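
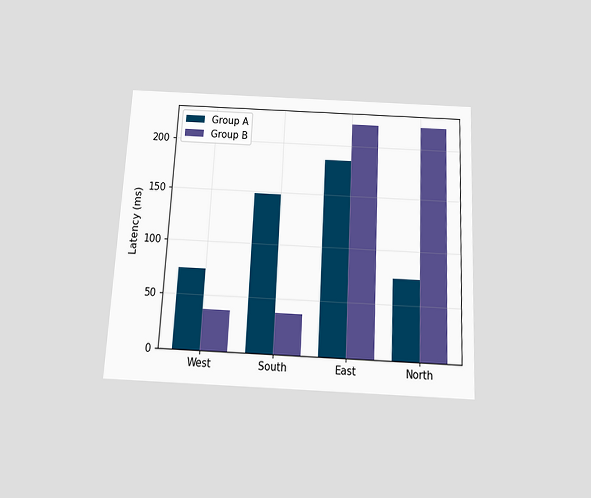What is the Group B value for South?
The chart is tilted about 3° clockwise and viewed slightly from below. The Group B bar at South reaches 37ms on the y-axis.

37ms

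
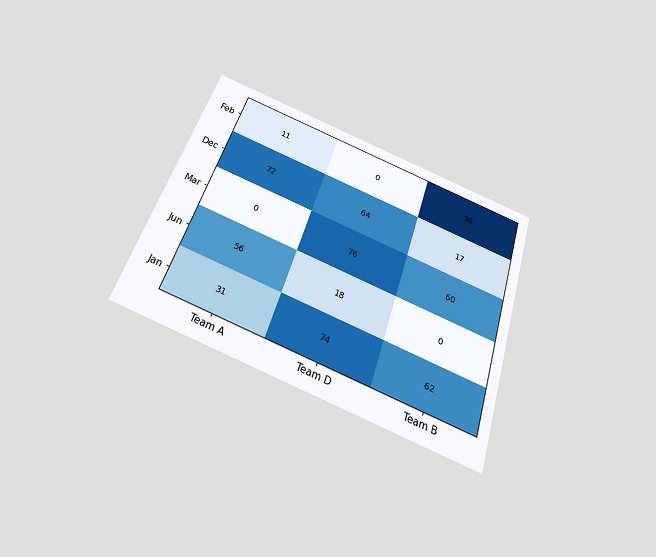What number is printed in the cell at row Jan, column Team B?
62

The chart is tilted about 18° clockwise and viewed slightly from below. The (Jan, Team B) cell reads 62.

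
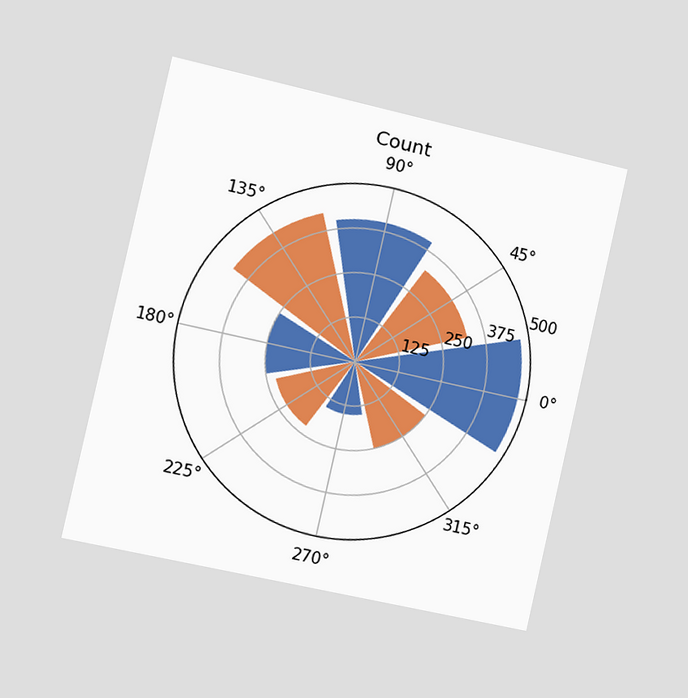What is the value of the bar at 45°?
325

The chart is tilted about 13° clockwise and viewed slightly from the left. The bar at 45° reaches 325 on the radial axis.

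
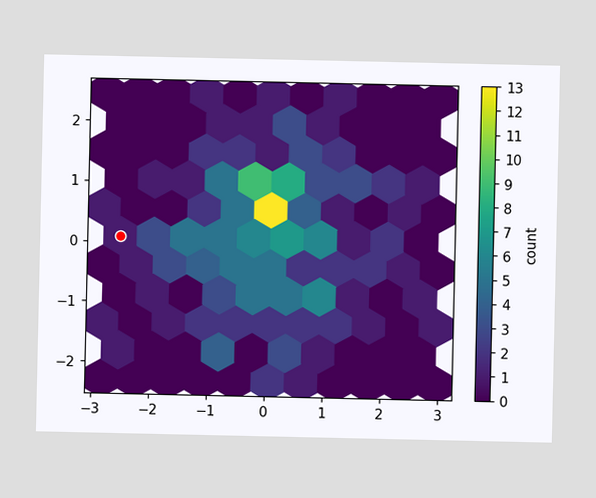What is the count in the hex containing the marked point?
1

The marked hex reads 1 on the colorbar.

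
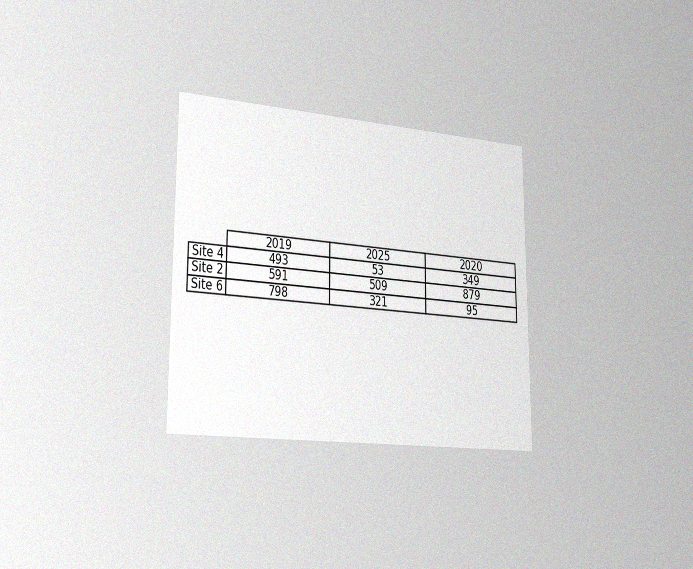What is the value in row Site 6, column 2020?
95

The chart is viewed slightly from the left, with some photo noise. The (Site 6, 2020) cell reads 95.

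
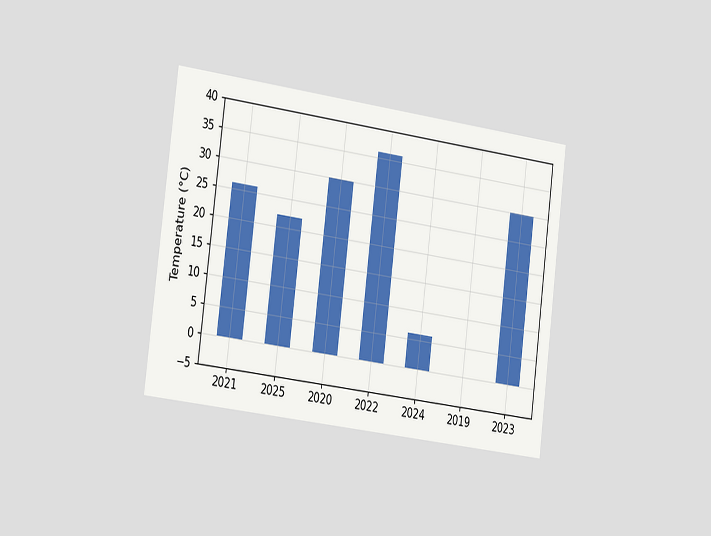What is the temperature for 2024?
The chart is tilted about 7° clockwise and viewed slightly from the left. Reading along the chart's y-axis, the 2024 bar reaches 6°C.

6°C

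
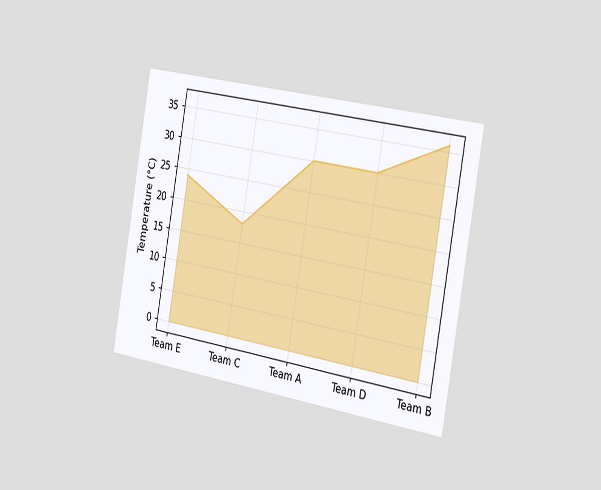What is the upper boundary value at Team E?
The chart is tilted about 10° clockwise and viewed slightly from the right. At Team E the upper boundary is at 24°C.

24°C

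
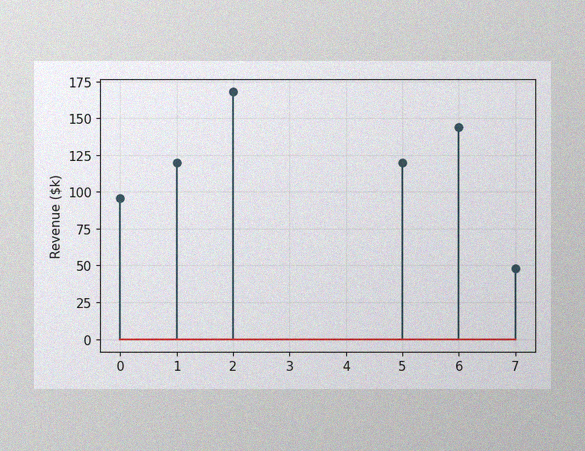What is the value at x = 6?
The image has some photo noise and uneven lighting. The stem at x=6 reaches $144k.

$144k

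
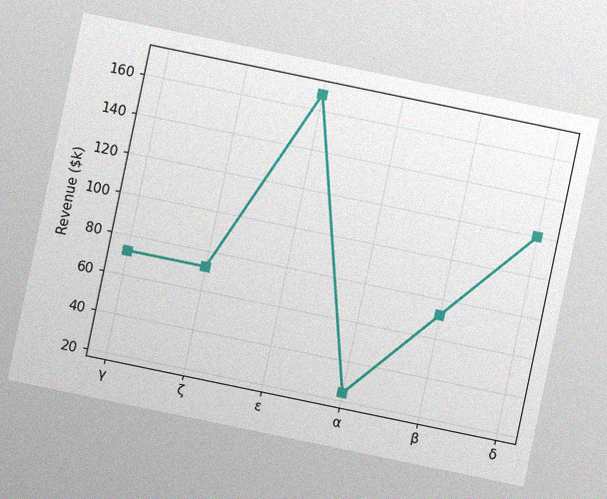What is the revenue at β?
The chart is tilted about 12° clockwise, with some photo noise. At β, the line is at $72k.

$72k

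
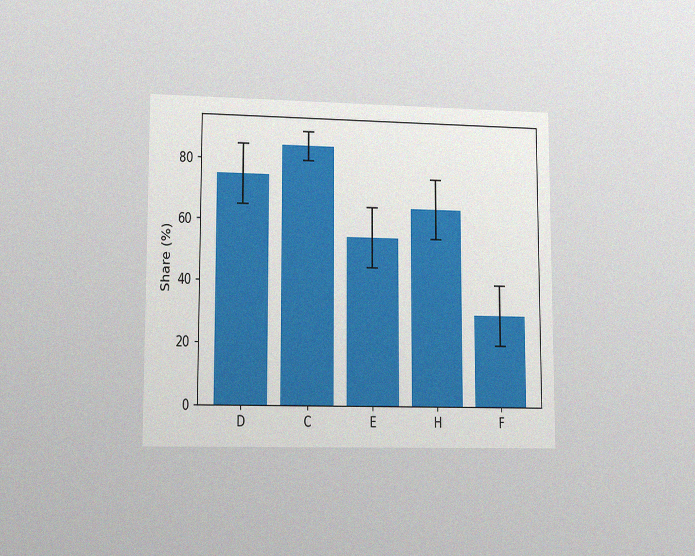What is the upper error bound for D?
The chart is viewed at a slight angle, with some photo noise. The D bar's upper whisker reaches 85%.

85%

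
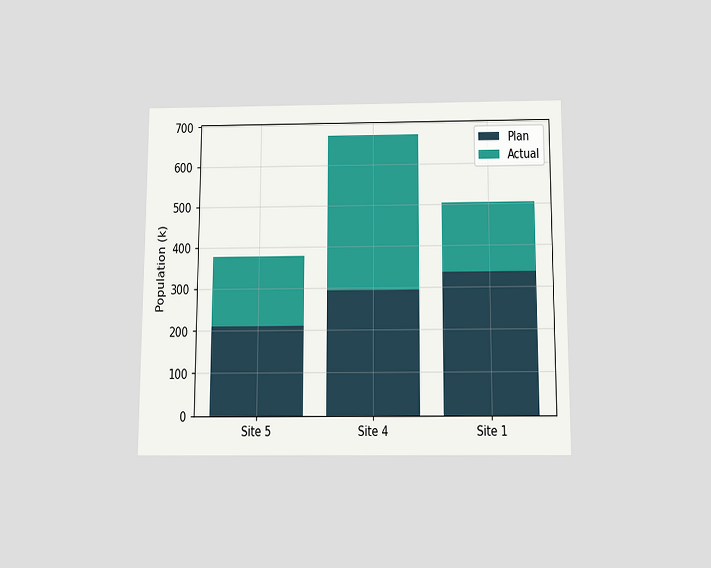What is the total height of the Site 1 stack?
The chart is viewed slightly from below. The Site 1 stack's top reaches 504k on the y-axis.

504k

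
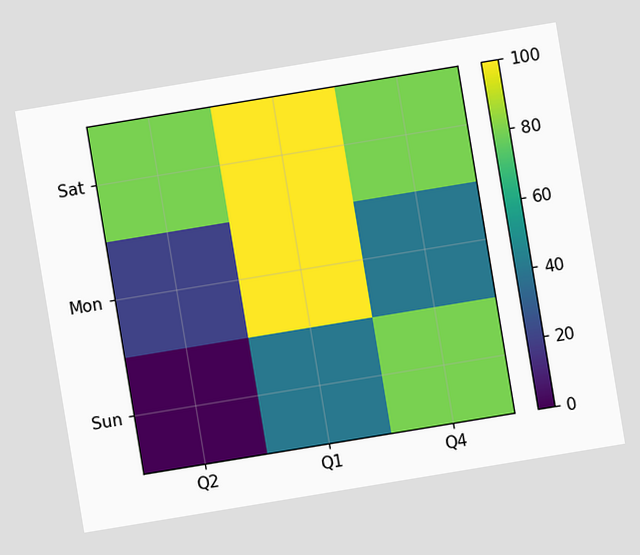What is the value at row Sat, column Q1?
100

The chart is tilted about 9° counter-clockwise. Matching cell (Sat, Q1) against the colorbar gives 100.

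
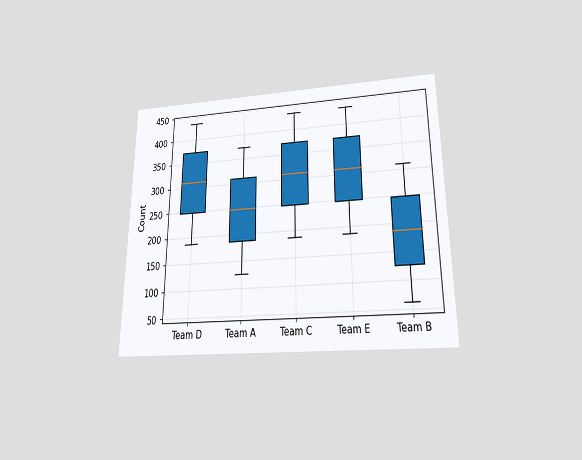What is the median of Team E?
310

The chart is viewed slightly from below. The median line in the Team E box sits at 310.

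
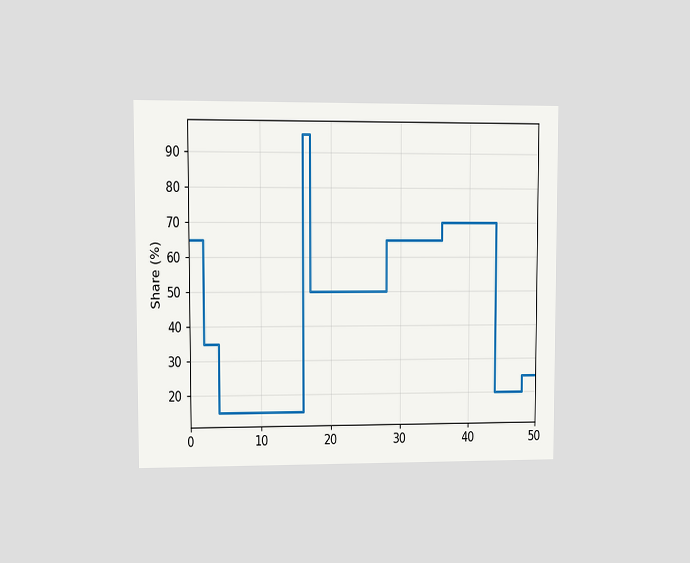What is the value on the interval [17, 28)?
50%

The chart is viewed at a slight angle. On [17, 28) the step sits at 50%.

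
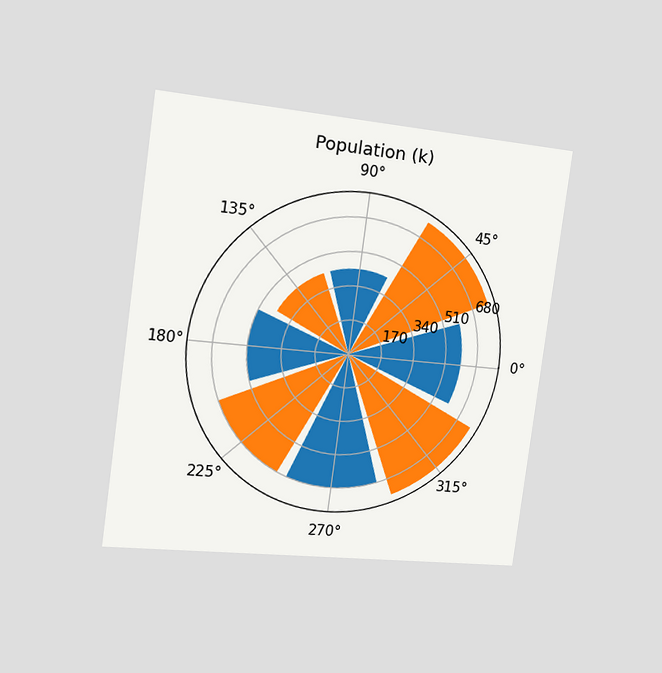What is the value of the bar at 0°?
The chart is tilted about 8° clockwise and viewed slightly from the left. The bar at 0° reaches 595k on the radial axis.

595k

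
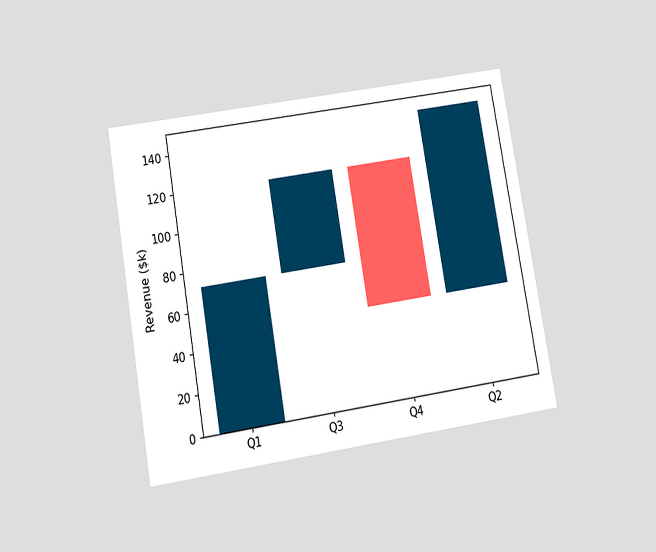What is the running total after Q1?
$72k

The chart is tilted about 10° counter-clockwise and viewed slightly from below. After Q1 the running total reaches $72k.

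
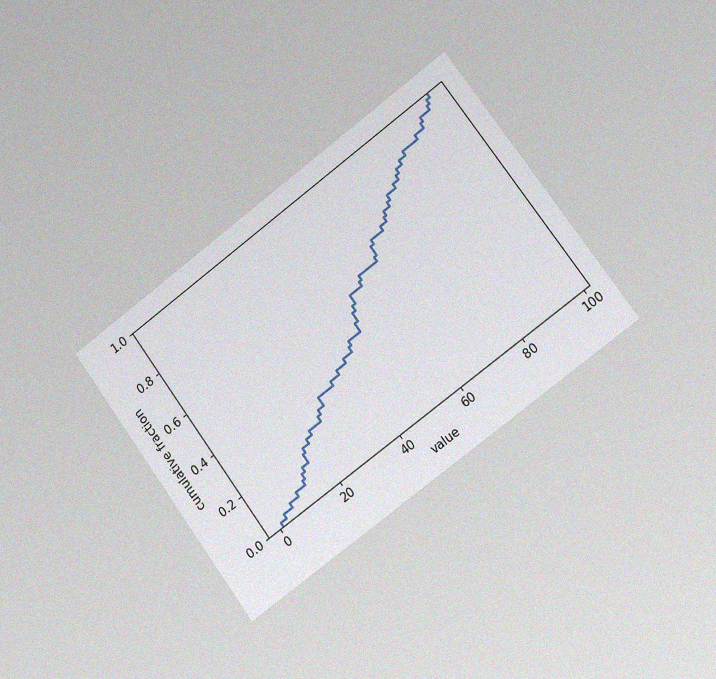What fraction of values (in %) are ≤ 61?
62%

The chart is tilted about 36° counter-clockwise and viewed slightly from the right, with some photo noise. At x=61 the ECDF step is at 62%.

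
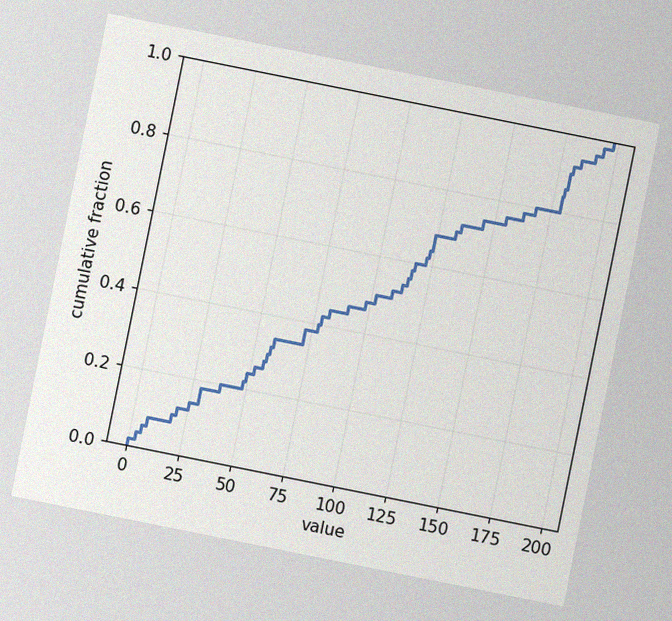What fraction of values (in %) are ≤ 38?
20%

The chart is tilted about 11° clockwise, with some photo noise. At x=38 the ECDF step is at 20%.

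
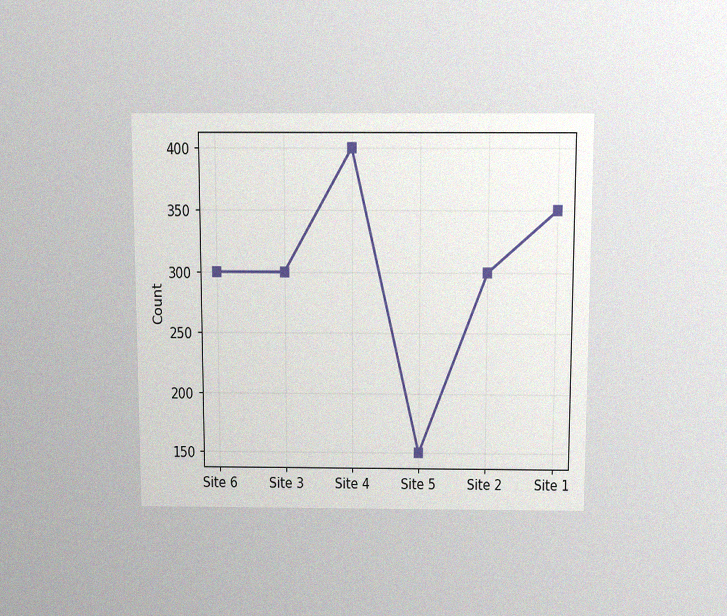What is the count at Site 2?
The chart is viewed slightly from above, with some photo noise. At Site 2, the line is at 300.

300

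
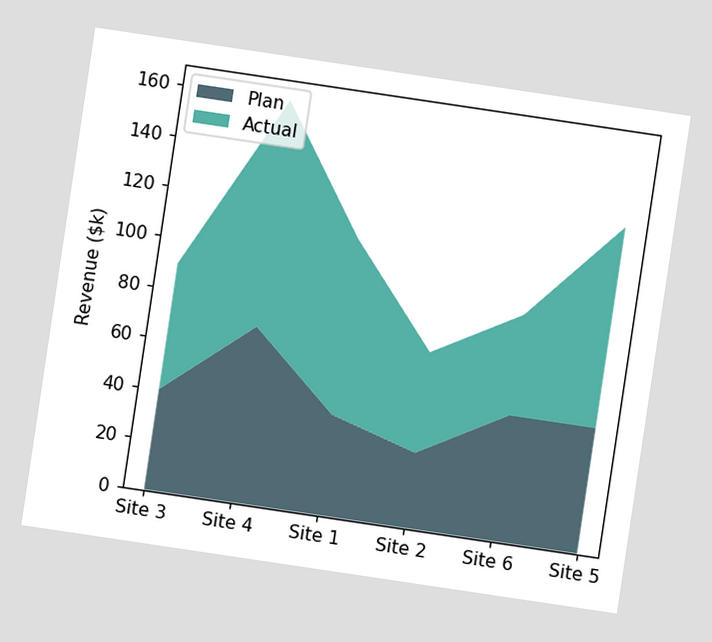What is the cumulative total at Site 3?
$90k

The chart is tilted about 8° clockwise. The stacked total at Site 3 reaches $90k.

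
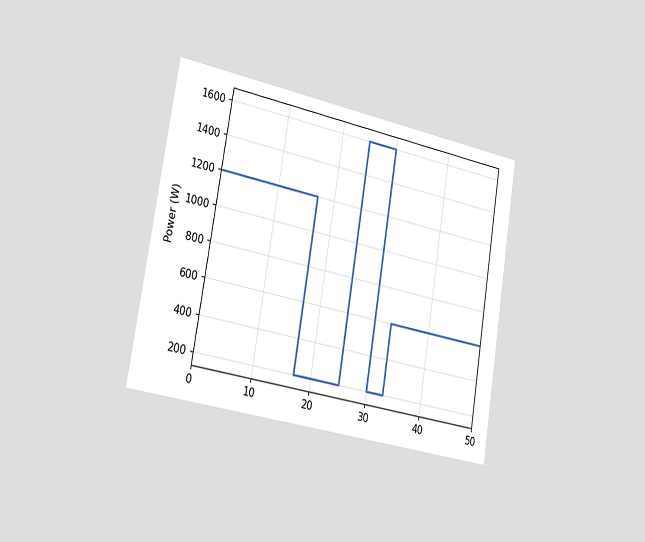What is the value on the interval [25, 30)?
1600W

The chart is tilted about 9° clockwise and viewed slightly from the left. On [25, 30) the step sits at 1600W.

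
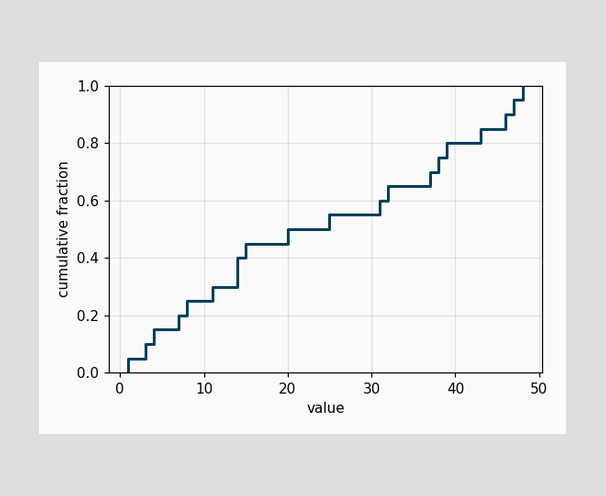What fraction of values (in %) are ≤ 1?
At x=1 the ECDF step is at 5%.

5%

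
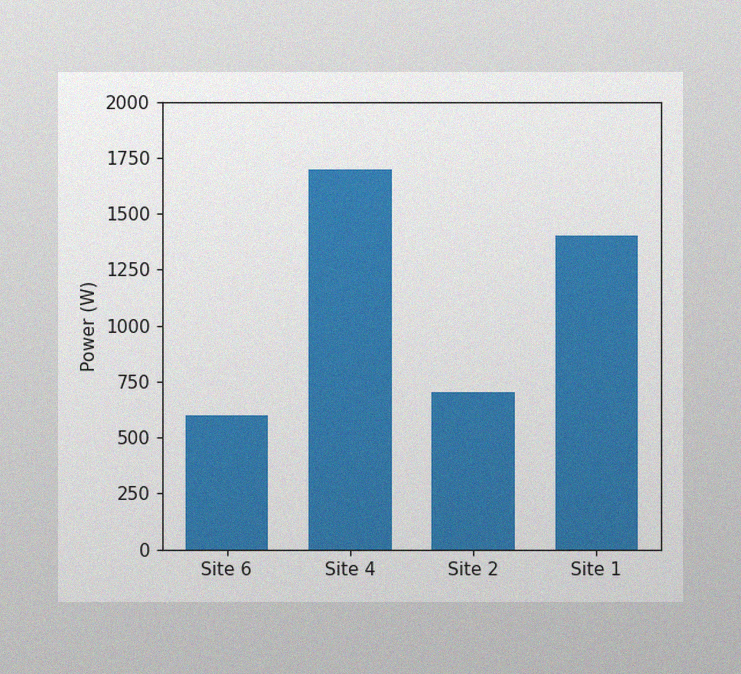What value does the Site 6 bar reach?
The image has some photo noise and uneven lighting. Reading along the chart's y-axis, the Site 6 bar reaches 600W.

600W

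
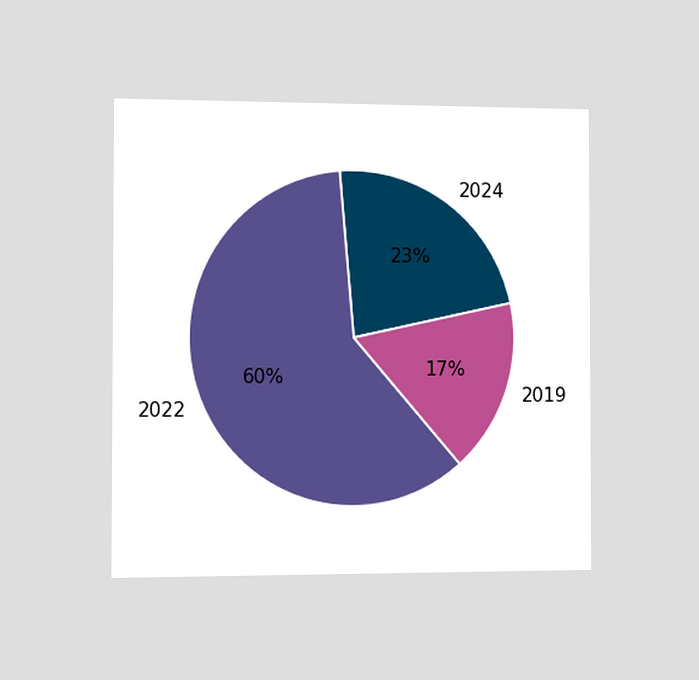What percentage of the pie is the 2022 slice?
60%

The chart is viewed slightly from the left. The 2022 slice takes up 60% of the pie.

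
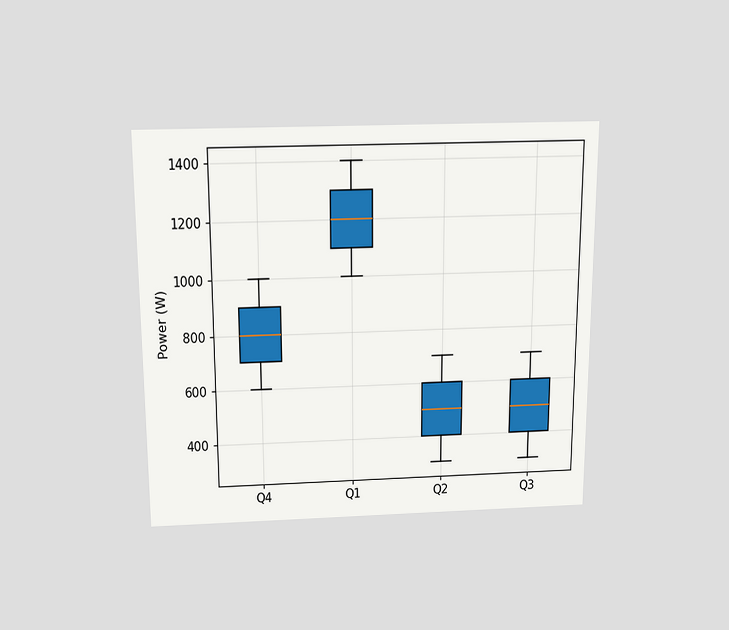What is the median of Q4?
The chart is viewed slightly from above. The median line in the Q4 box sits at 800W.

800W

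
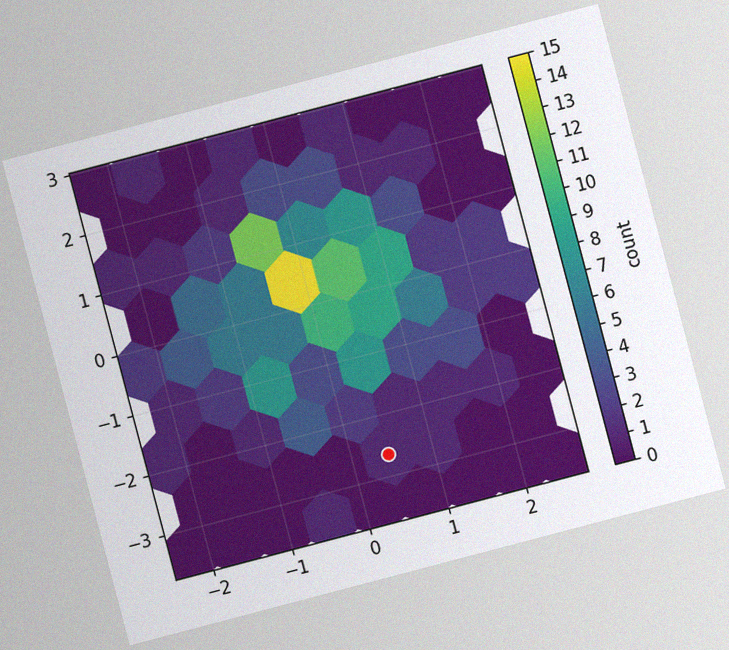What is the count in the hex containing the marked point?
1

The chart is tilted about 15° counter-clockwise, with some photo noise. The marked hex reads 1 on the colorbar.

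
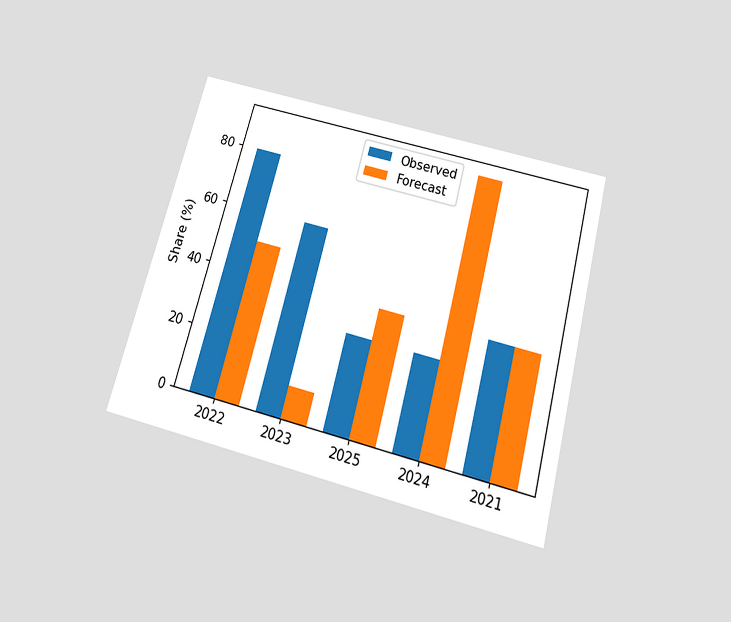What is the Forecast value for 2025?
40%

The chart is tilted about 15° clockwise and viewed slightly from below. The Forecast bar at 2025 reaches 40% on the y-axis.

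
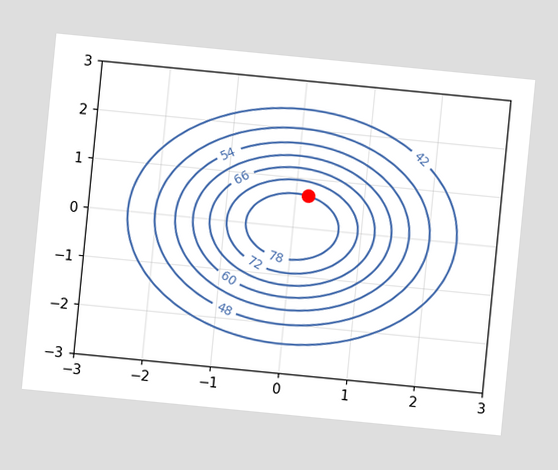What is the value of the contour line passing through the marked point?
The chart is tilted about 6° clockwise. The marked point sits on the contour labelled 78.

78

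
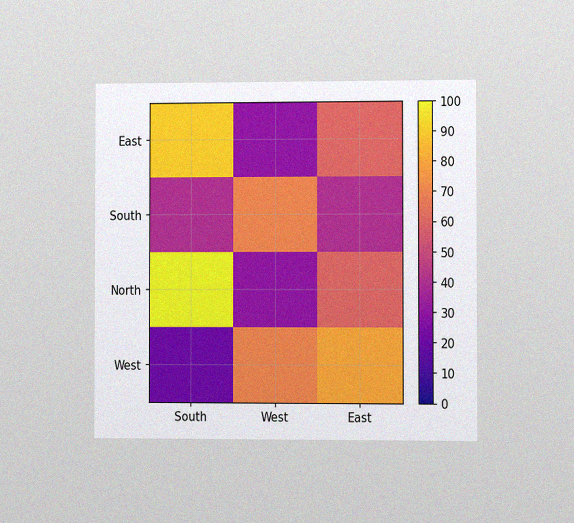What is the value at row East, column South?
90

The chart is viewed at a slight angle, with some photo noise. Matching cell (East, South) against the colorbar gives 90.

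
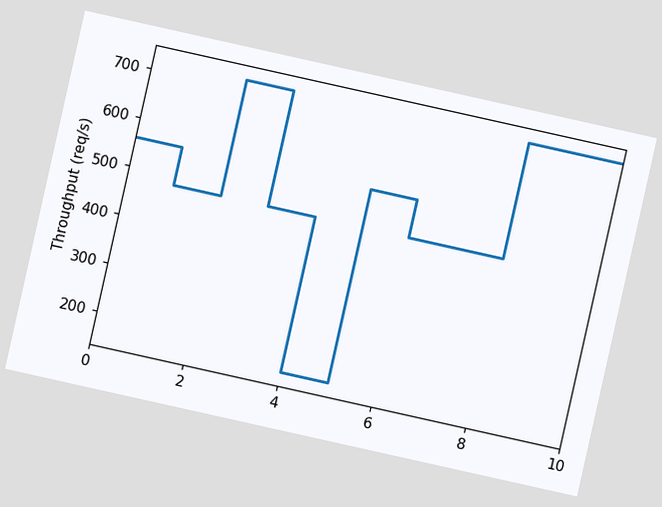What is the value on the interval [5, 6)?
560req/s

The chart is tilted about 13° clockwise. On [5, 6) the step sits at 560req/s.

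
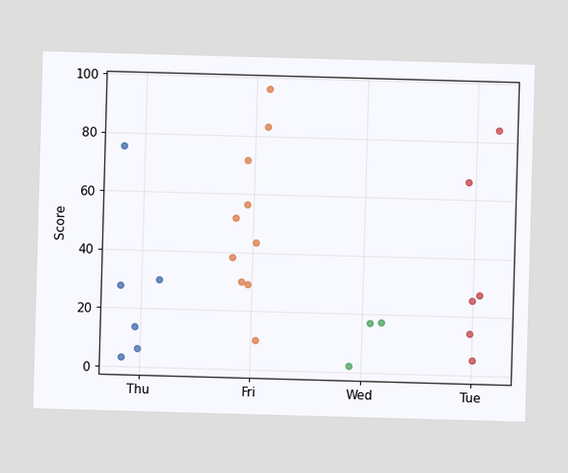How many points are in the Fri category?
10

Counting the markers in the Fri column gives 10.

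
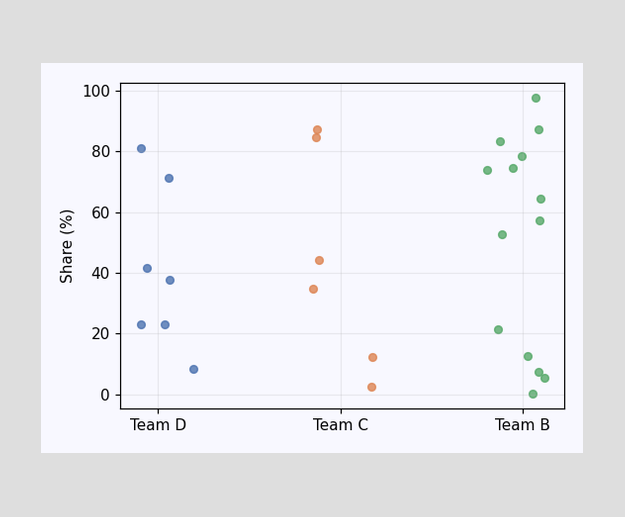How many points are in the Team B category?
14

Counting the markers in the Team B column gives 14.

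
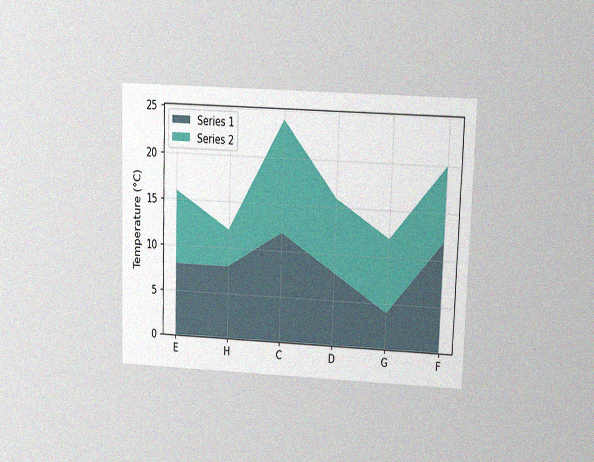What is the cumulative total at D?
The chart is viewed slightly from above, with some photo noise. The stacked total at D reaches 16°C.

16°C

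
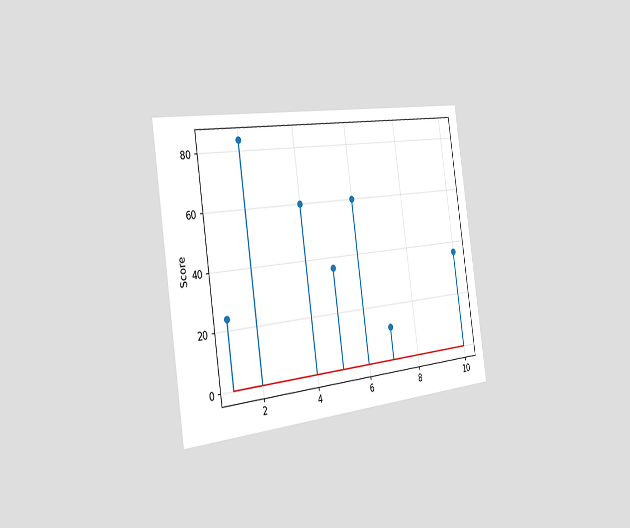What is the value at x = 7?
12

The chart is tilted about 8° counter-clockwise and viewed slightly from the left. The stem at x=7 reaches 12.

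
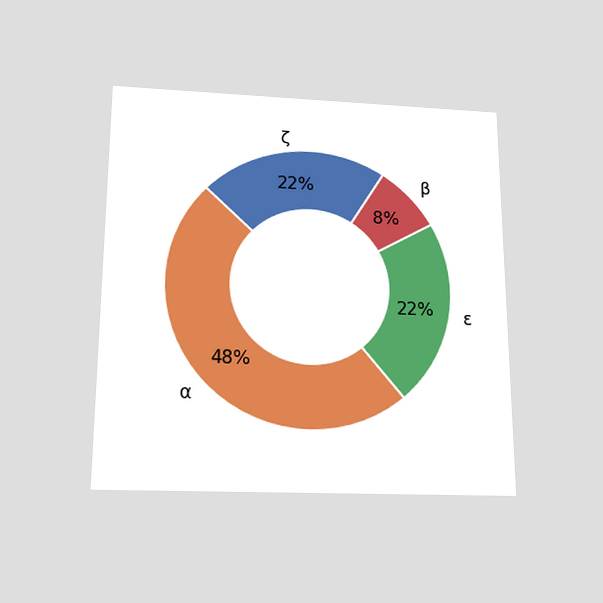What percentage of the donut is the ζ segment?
22%

The chart is viewed slightly from below. The ζ segment takes up 22% of the ring.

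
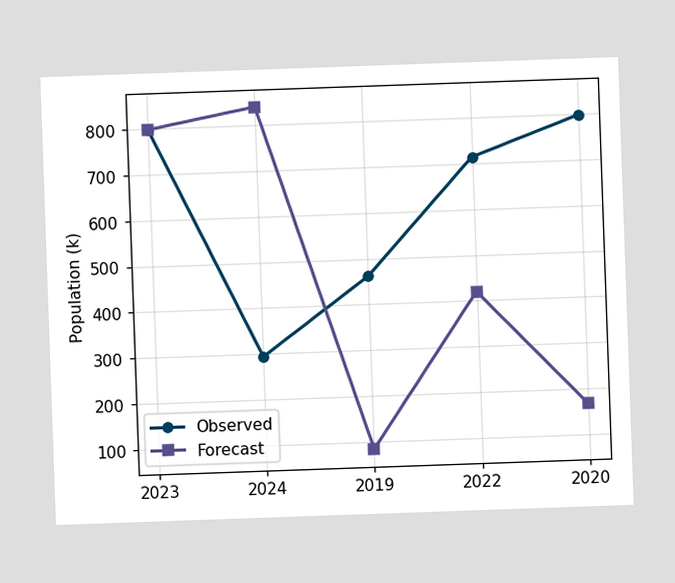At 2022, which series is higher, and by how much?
Observed, by 294k

The chart is tilted about 2° counter-clockwise. At 2022, Observed sits above the other line by 294k.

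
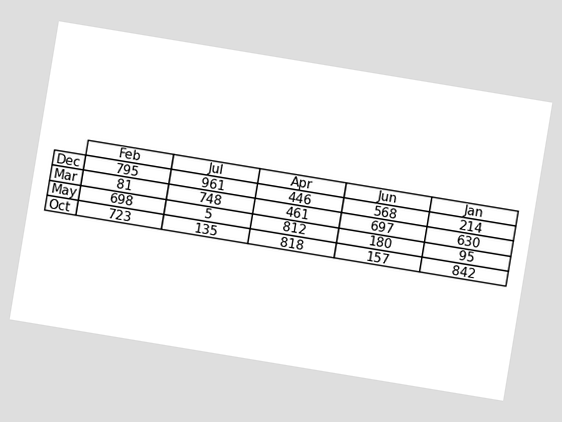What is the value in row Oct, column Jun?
157

The chart is tilted about 9° clockwise. The (Oct, Jun) cell reads 157.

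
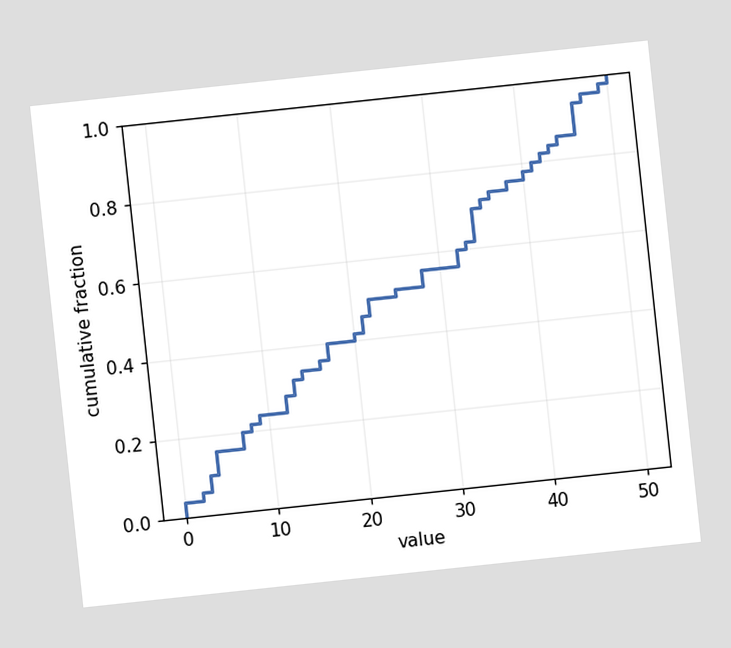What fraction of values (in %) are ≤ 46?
The chart is tilted about 6° counter-clockwise. At x=46 the ECDF step is at 94%.

94%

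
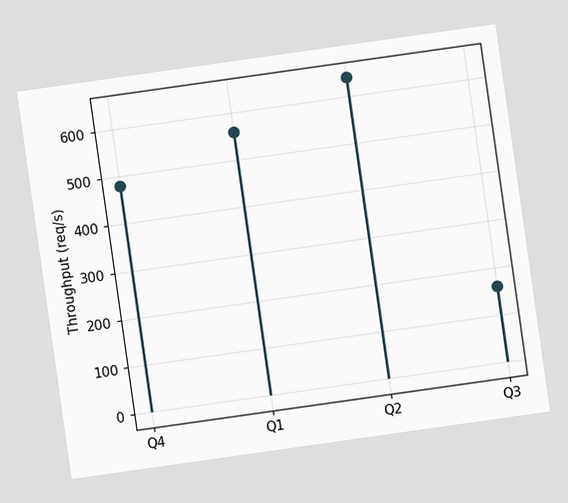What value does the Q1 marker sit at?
The chart is tilted about 8° counter-clockwise. The Q1 marker sits at 560req/s.

560req/s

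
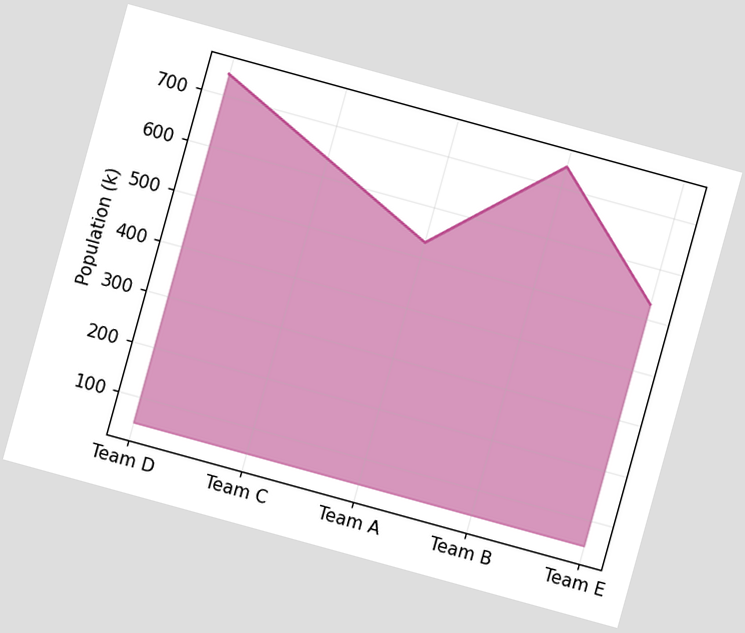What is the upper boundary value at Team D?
The chart is tilted about 15° clockwise. At Team D the upper boundary is at 742k.

742k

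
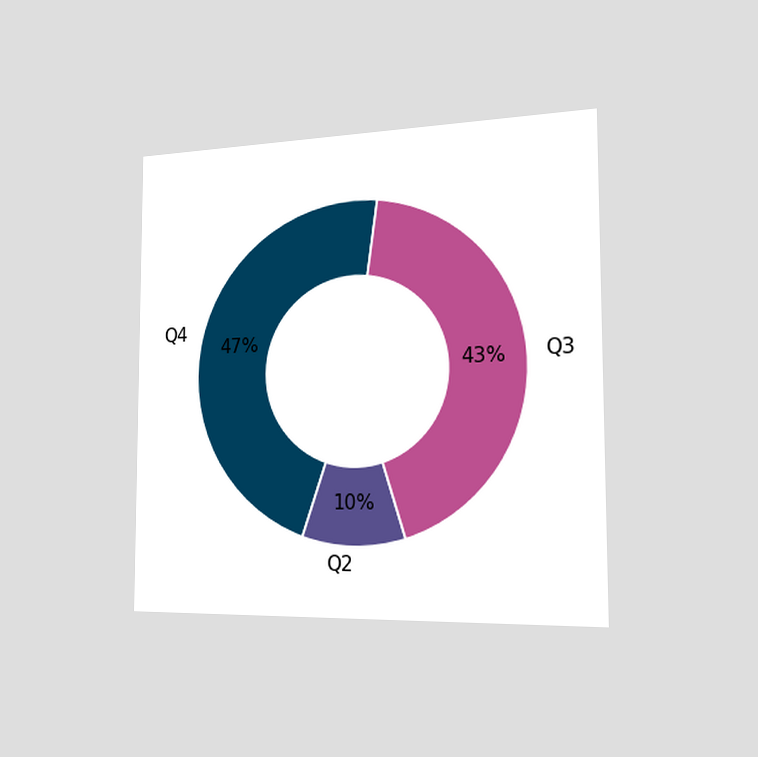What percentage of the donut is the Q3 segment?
The chart is viewed slightly from the right. The Q3 segment takes up 43% of the ring.

43%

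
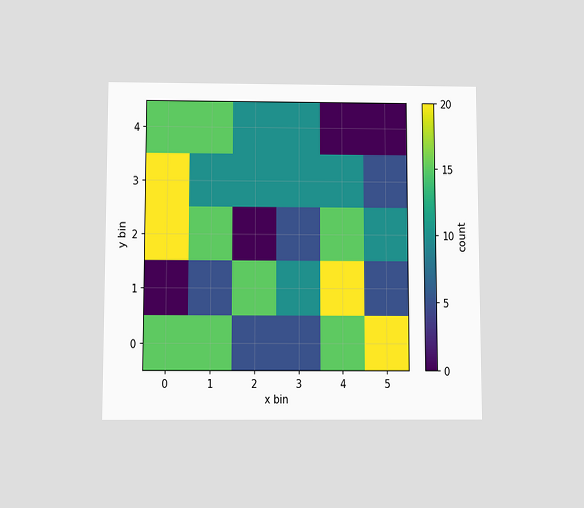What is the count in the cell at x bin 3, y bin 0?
5

The chart is viewed slightly from below. Matching the cell (3, 0) against the colorbar gives 5.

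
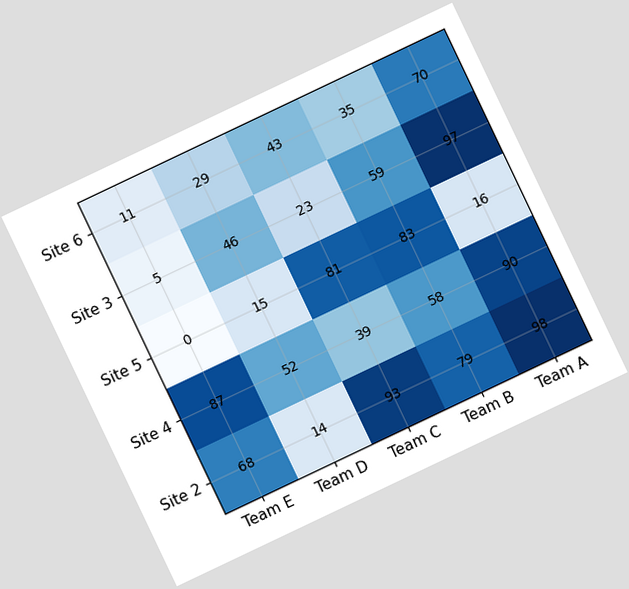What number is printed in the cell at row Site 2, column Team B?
The chart is tilted about 25° counter-clockwise. The (Site 2, Team B) cell reads 79.

79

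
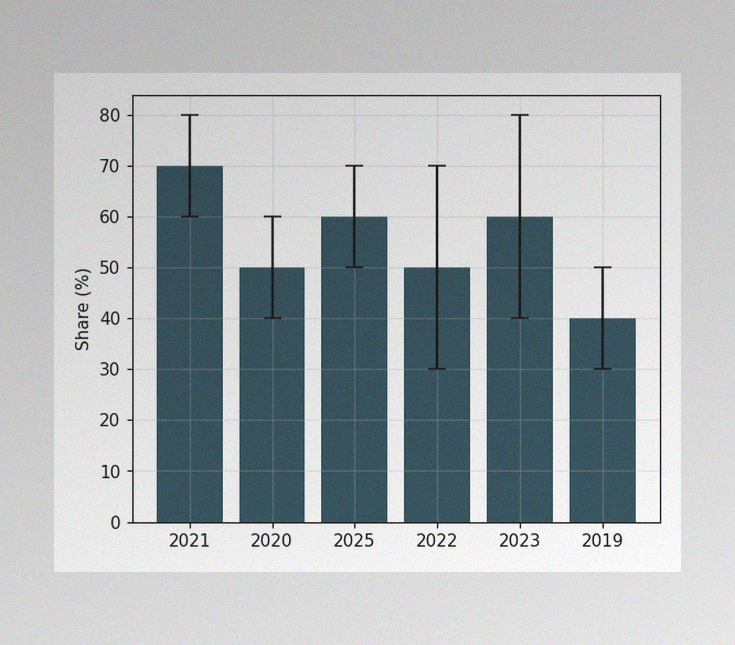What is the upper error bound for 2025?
The image has some photo noise and uneven lighting. The 2025 bar's upper whisker reaches 70%.

70%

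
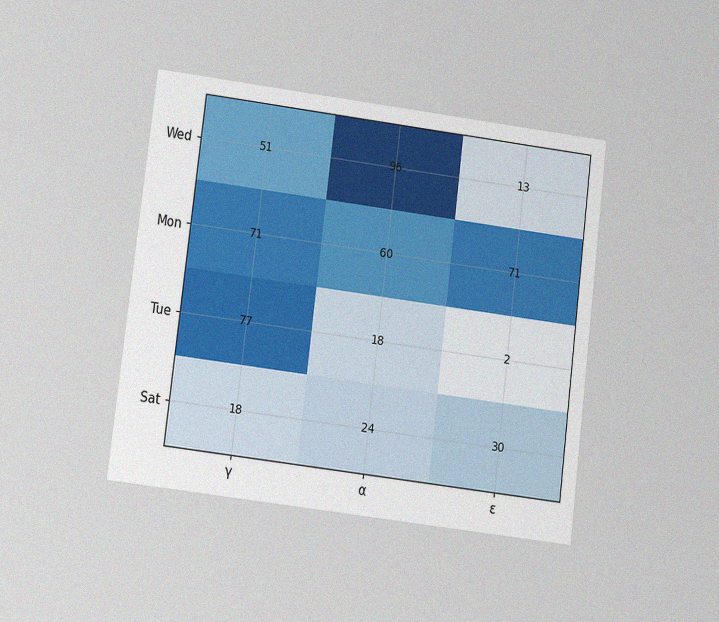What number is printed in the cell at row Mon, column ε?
71

The chart is tilted about 7° clockwise and viewed at a slight angle, with some photo noise. The (Mon, ε) cell reads 71.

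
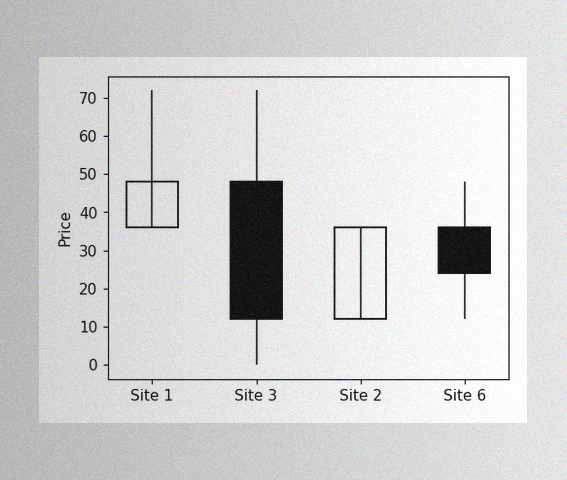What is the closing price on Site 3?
12

The image has some photo noise and uneven lighting. The Site 3 candle closes at 12.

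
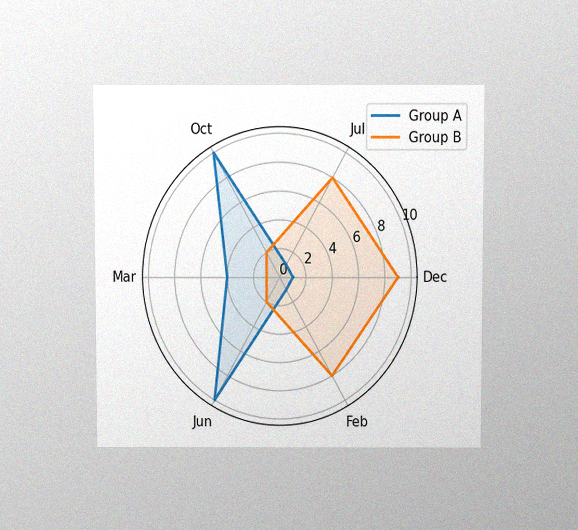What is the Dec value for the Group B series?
9

The chart is viewed slightly from above, with some photo noise. On the Dec axis, Group B reaches 9.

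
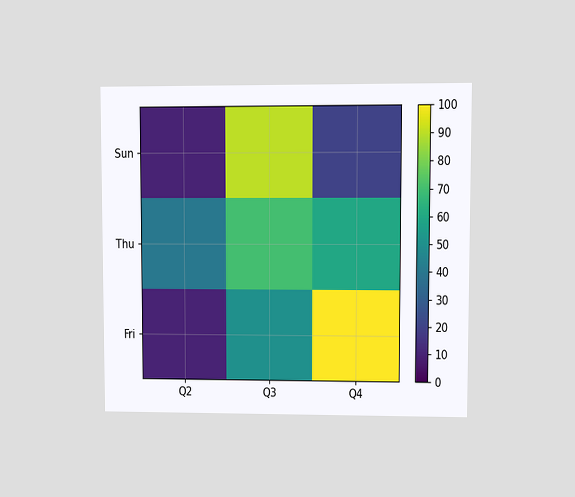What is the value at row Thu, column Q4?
60

The chart is viewed at a slight angle. Matching cell (Thu, Q4) against the colorbar gives 60.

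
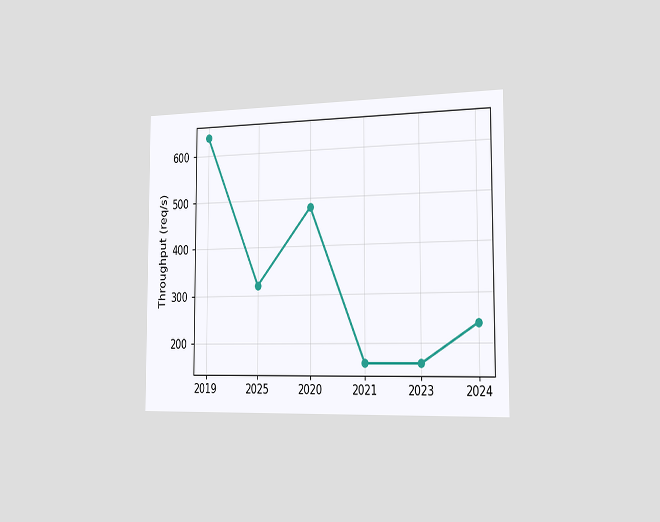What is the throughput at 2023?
160req/s

The chart is viewed slightly from the right. At 2023, the line is at 160req/s.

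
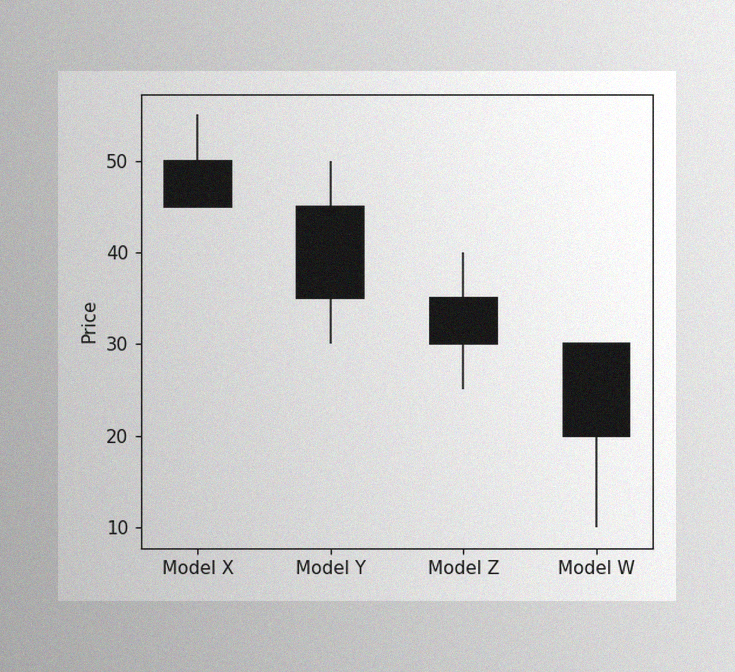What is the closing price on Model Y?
The image has some photo noise and uneven lighting. The Model Y candle closes at 35.

35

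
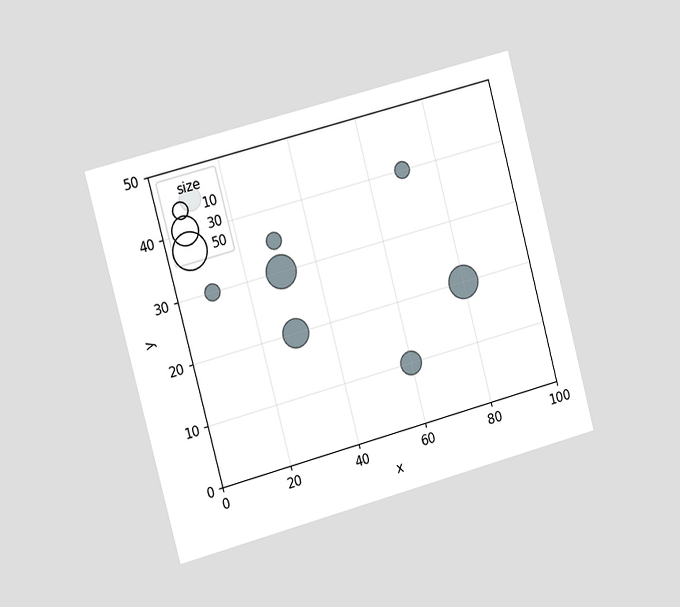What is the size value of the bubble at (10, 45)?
20

The chart is tilted about 15° counter-clockwise and viewed slightly from the left. Matching the bubble at (10, 45) against the size legend gives 20.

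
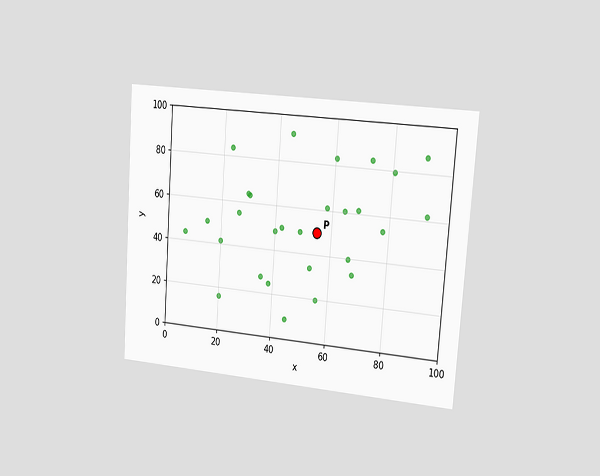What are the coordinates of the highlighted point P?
The chart is tilted about 4° clockwise and viewed slightly from the right. Following the gridlines from P to each axis, P sits at (55, 50).

(55, 50)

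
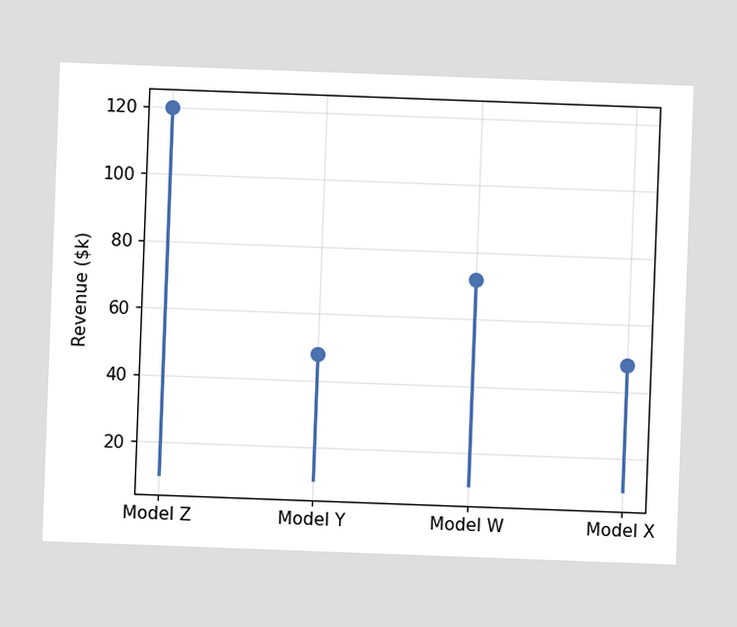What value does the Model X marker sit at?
The chart is tilted about 2° clockwise. The Model X marker sits at $48k.

$48k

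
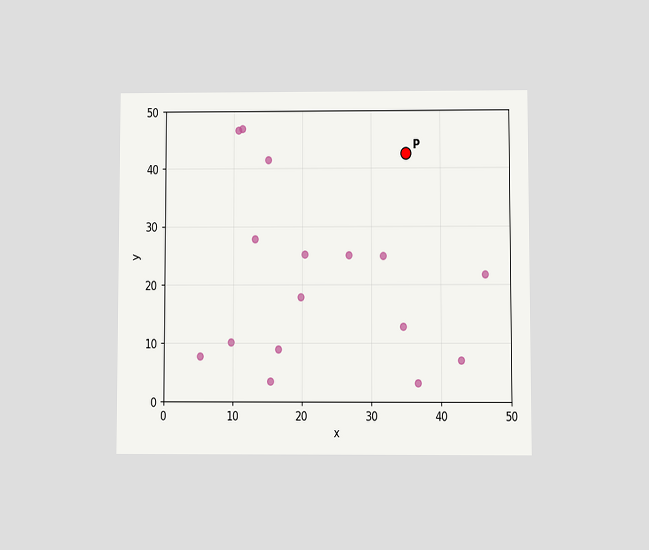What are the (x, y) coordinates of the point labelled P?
The chart is viewed at a slight angle. Following the gridlines from P to each axis, P sits at (35, 42.5).

(35, 42.5)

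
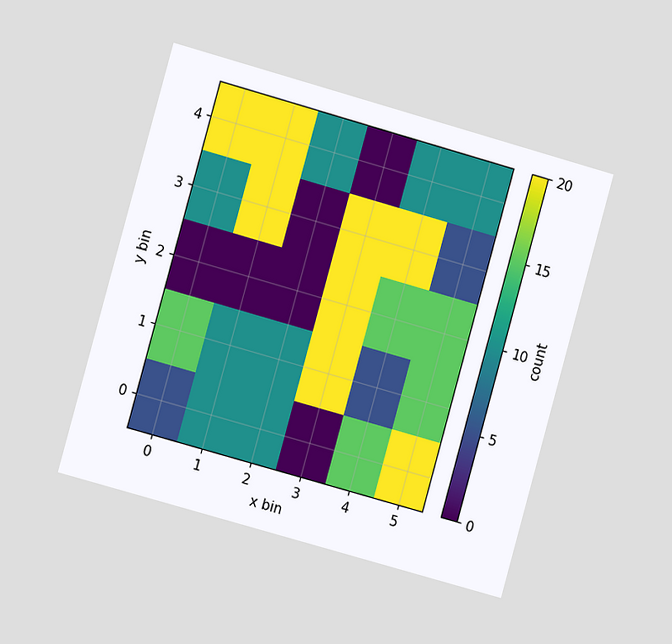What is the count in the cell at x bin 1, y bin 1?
The chart is tilted about 16° clockwise and viewed at a slight angle. Matching the cell (1, 1) against the colorbar gives 10.

10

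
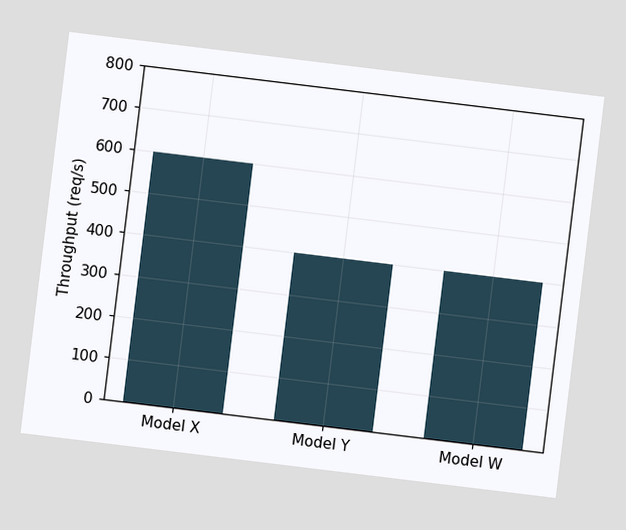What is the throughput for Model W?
The chart is tilted about 7° clockwise. Reading along the chart's y-axis, the Model W bar reaches 400req/s.

400req/s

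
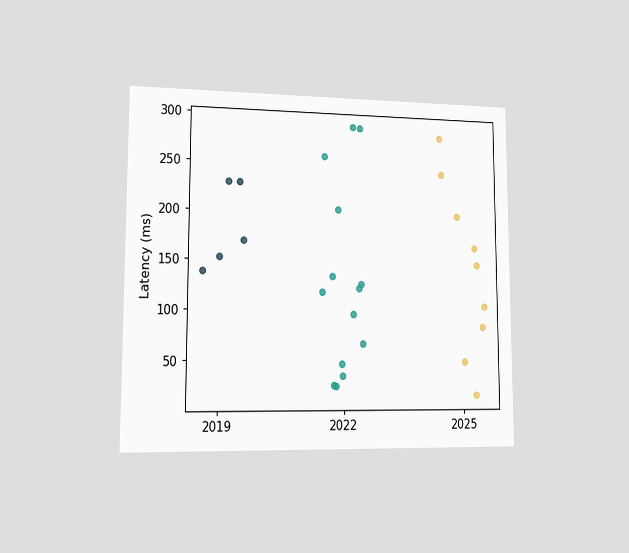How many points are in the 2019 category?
The chart is viewed slightly from the left. Counting the markers in the 2019 column gives 5.

5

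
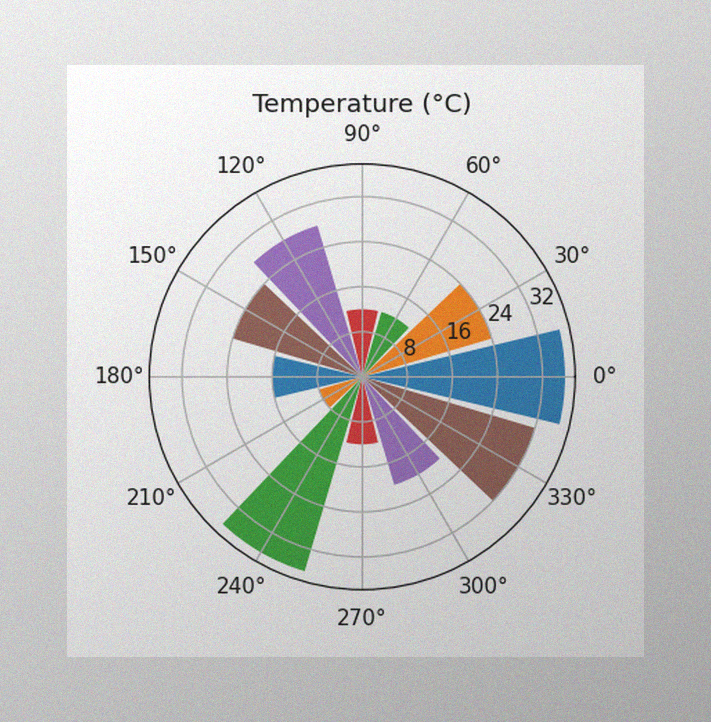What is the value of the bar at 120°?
The image has some photo noise and uneven lighting. The bar at 120° reaches 28°C on the radial axis.

28°C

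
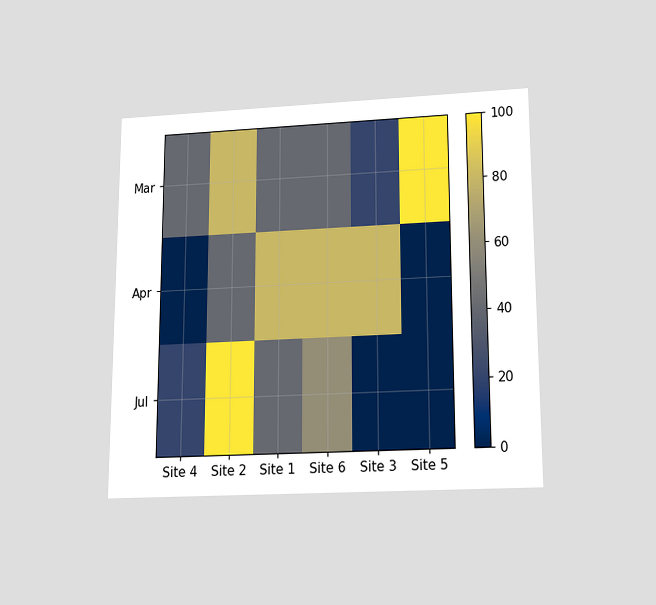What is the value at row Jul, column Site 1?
The chart is viewed slightly from below. Matching cell (Jul, Site 1) against the colorbar gives 40.

40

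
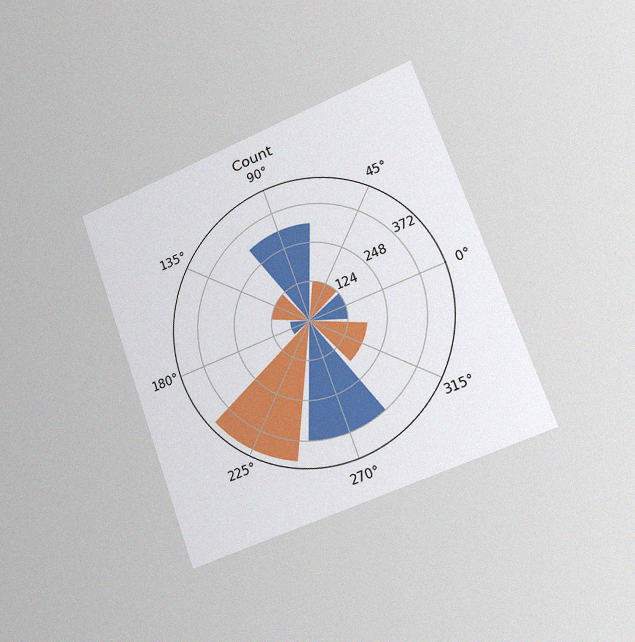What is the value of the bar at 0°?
The chart is tilted about 20° counter-clockwise and viewed slightly from the right, with some photo noise. The bar at 0° reaches 124 on the radial axis.

124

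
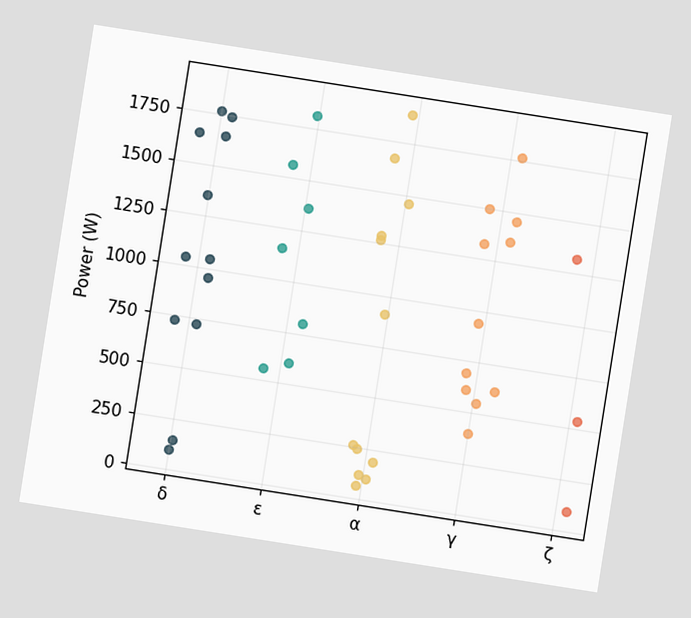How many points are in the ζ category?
3

The chart is tilted about 9° clockwise. Counting the markers in the ζ column gives 3.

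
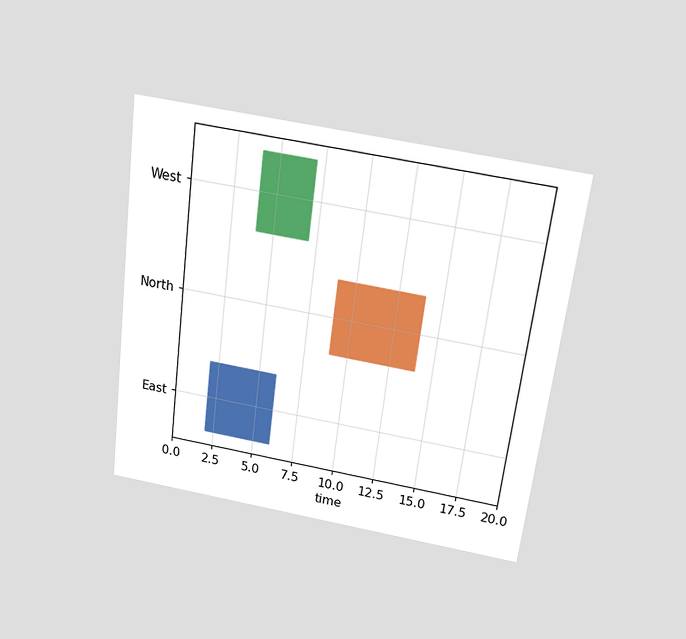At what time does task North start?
9

The chart is tilted about 7° clockwise and viewed slightly from above. The North bar begins at t=9.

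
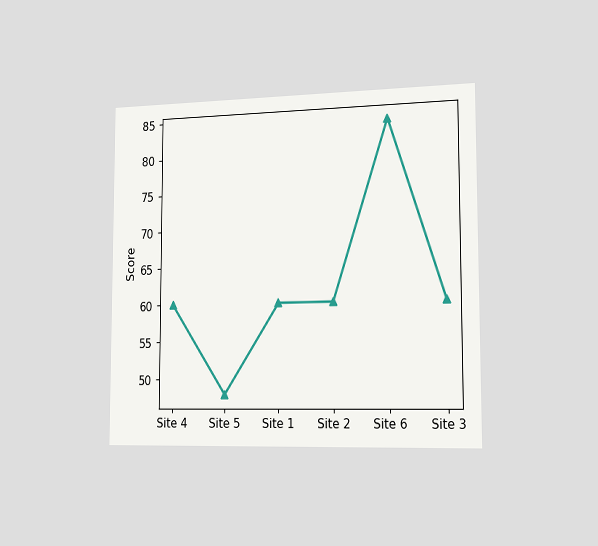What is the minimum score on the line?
48

The chart is viewed slightly from the right. The lowest point is at Site 5, and reading across to the y-axis gives 48.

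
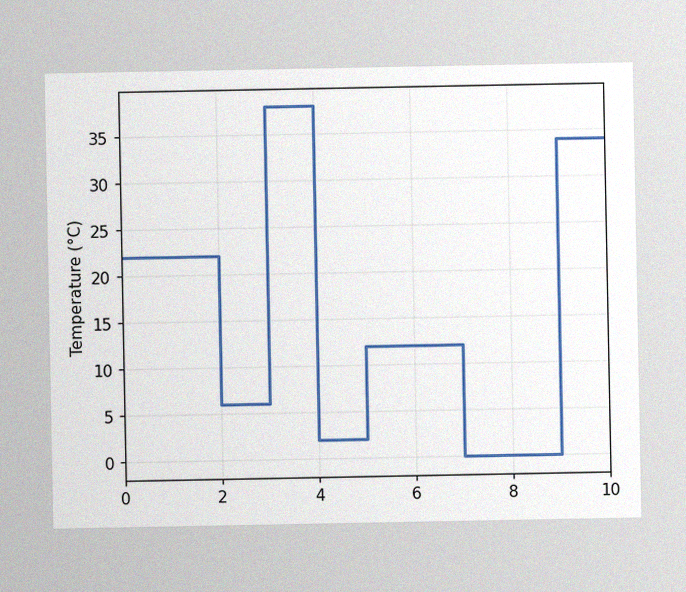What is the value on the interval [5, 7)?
12°C

The image has some photo noise and uneven lighting. On [5, 7) the step sits at 12°C.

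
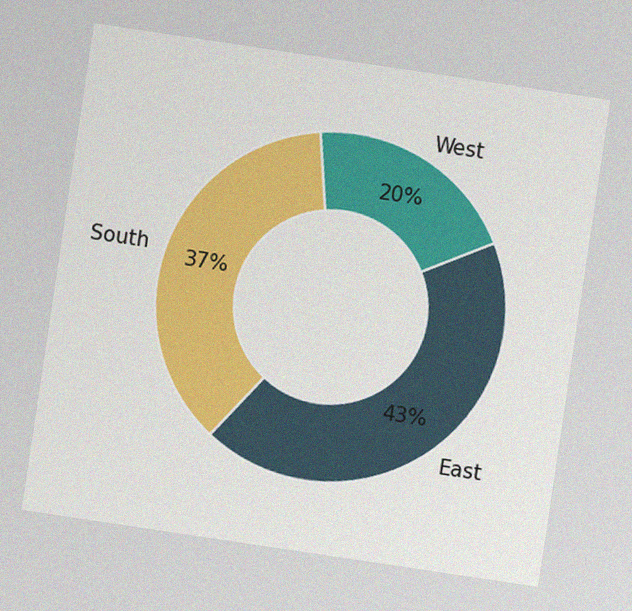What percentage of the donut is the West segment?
The chart is tilted about 8° clockwise, with some photo noise. The West segment takes up 20% of the ring.

20%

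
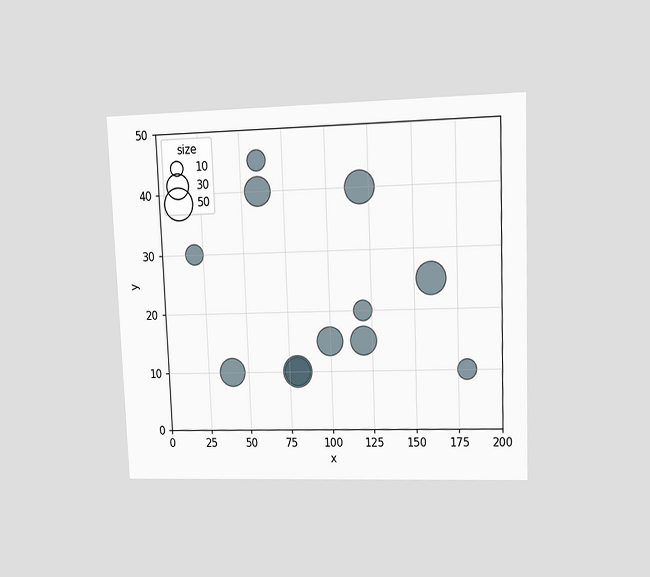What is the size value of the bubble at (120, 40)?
50

The chart is tilted about 2° counter-clockwise and viewed at a slight angle. Matching the bubble at (120, 40) against the size legend gives 50.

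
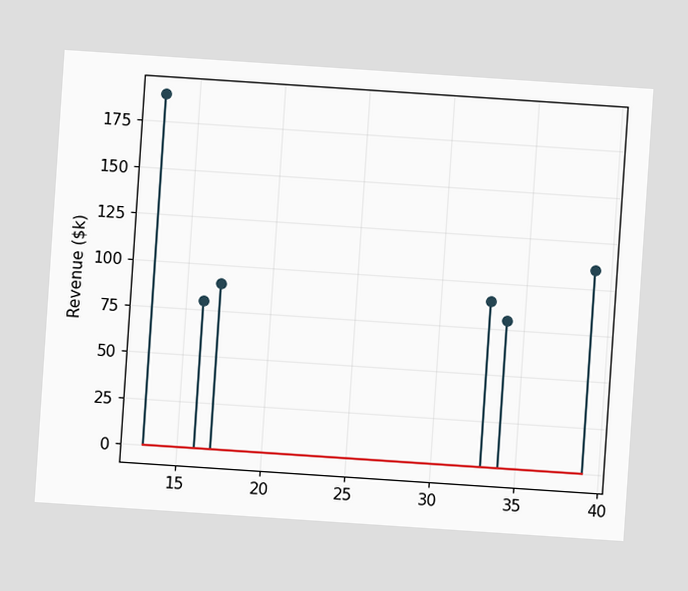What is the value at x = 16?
$80k

The chart is tilted about 4° clockwise. The stem at x=16 reaches $80k.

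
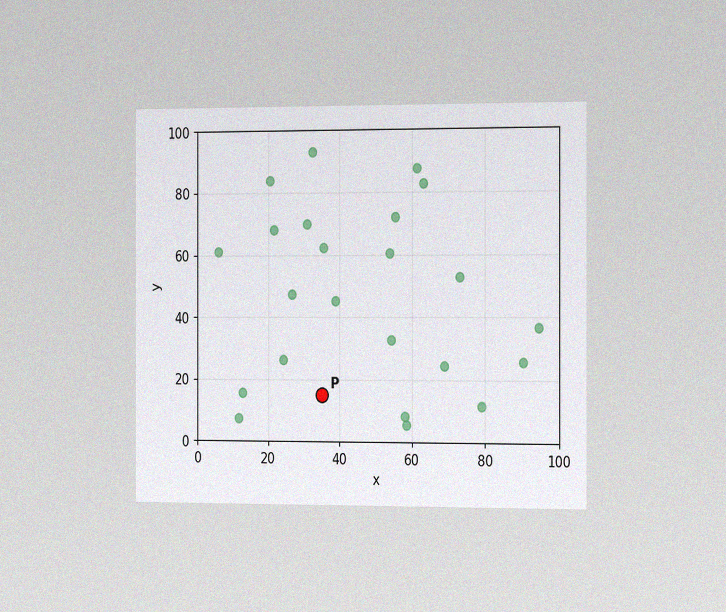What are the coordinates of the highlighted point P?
(35, 15)

The chart is viewed slightly from the right, with some photo noise. Following the gridlines from P to each axis, P sits at (35, 15).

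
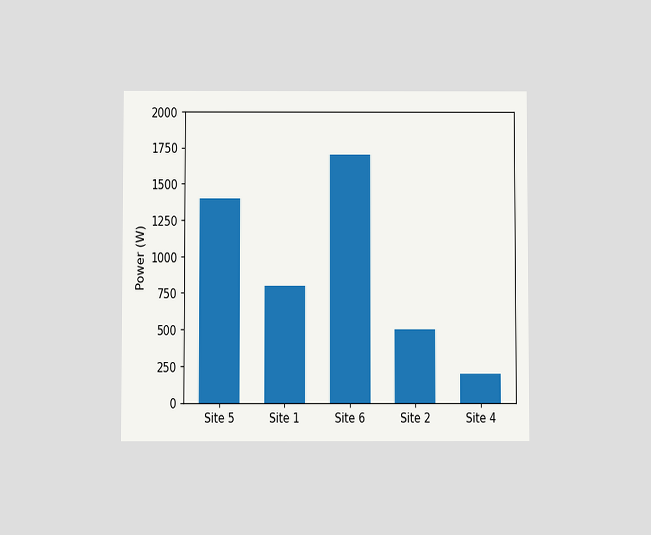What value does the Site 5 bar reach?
1400W

The chart is viewed slightly from below. Reading along the chart's y-axis, the Site 5 bar reaches 1400W.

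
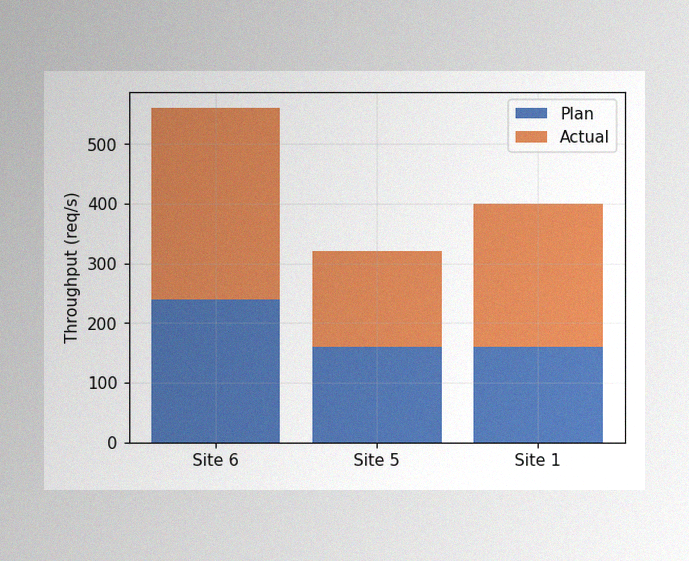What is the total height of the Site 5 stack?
The image has some photo noise and uneven lighting. The Site 5 stack's top reaches 320req/s on the y-axis.

320req/s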